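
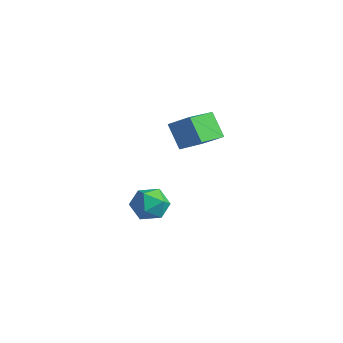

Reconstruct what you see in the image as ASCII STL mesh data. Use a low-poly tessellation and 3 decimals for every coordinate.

solid 
facet normal -0.750 -0.370 -0.549
outer loop
vertex 1.944 0.98 3.73
vertex 1.437 2.485 3.409
vertex 2.766 1.013 2.585
endloop
endfacet
facet normal 0.313 -0.929 0.198
outer loop
vertex 3.703 1.475 3.271
vertex 1.944 0.98 3.73
vertex 2.766 1.013 2.585
endloop
endfacet
facet normal -0.750 -0.370 -0.549
outer loop
vertex 2.766 1.013 2.585
vertex 1.437 2.485 3.409
vertex 2.259 2.518 2.264
endloop
endfacet
facet normal 0.583 0.023 -0.812
outer loop
vertex 2.259 2.518 2.264
vertex 3.703 1.475 3.271
vertex 2.766 1.013 2.585
endloop
endfacet
facet normal -0.583 -0.023 0.812
outer loop
vertex 1.944 0.98 3.73
vertex 2.374 2.947 4.095
vertex 1.437 2.485 3.409
endloop
endfacet
facet normal 0.313 -0.929 0.198
outer loop
vertex 2.881 1.442 4.416
vertex 1.944 0.98 3.73
vertex 3.703 1.475 3.271
endloop
endfacet
facet normal -0.583 -0.023 0.812
outer loop
vertex 2.881 1.442 4.416
vertex 2.374 2.947 4.095
vertex 1.944 0.98 3.73
endloop
endfacet
facet normal -0.313 0.929 -0.198
outer loop
vertex 1.437 2.485 3.409
vertex 2.374 2.947 4.095
vertex 2.259 2.518 2.264
endloop
endfacet
facet normal 0.583 0.023 -0.812
outer loop
vertex 3.196 2.98 2.95
vertex 3.703 1.475 3.271
vertex 2.259 2.518 2.264
endloop
endfacet
facet normal -0.313 0.929 -0.198
outer loop
vertex 2.259 2.518 2.264
vertex 2.374 2.947 4.095
vertex 3.196 2.98 2.95
endloop
endfacet
facet normal 0.750 0.370 0.549
outer loop
vertex 3.196 2.98 2.95
vertex 2.881 1.442 4.416
vertex 3.703 1.475 3.271
endloop
endfacet
facet normal 0.750 0.370 0.549
outer loop
vertex 2.374 2.947 4.095
vertex 2.881 1.442 4.416
vertex 3.196 2.98 2.95
endloop
endfacet
facet normal -0.671 0.512 0.537
outer loop
vertex -0.278 1.763 -1.942
vertex -0.405 0.987 -1.361
vertex 0.277 1.654 -1.145
endloop
endfacet
facet normal -0.181 0.949 0.256
outer loop
vertex -0.278 1.763 -1.942
vertex 0.277 1.654 -1.145
vertex 0.679 1.957 -1.983
endloop
endfacet
facet normal -0.196 0.870 -0.452
outer loop
vertex -0.278 1.763 -1.942
vertex 0.679 1.957 -1.983
vertex 0.245 1.478 -2.717
endloop
endfacet
facet normal -0.694 0.384 -0.609
outer loop
vertex -0.278 1.763 -1.942
vertex 0.245 1.478 -2.717
vertex -0.424 0.879 -2.333
endloop
endfacet
facet normal -0.987 0.162 0.001
outer loop
vertex -0.278 1.763 -1.942
vertex -0.424 0.879 -2.333
vertex -0.405 0.987 -1.361
endloop
endfacet
facet normal 0.461 0.741 0.489
outer loop
vertex 0.679 1.957 -1.983
vertex 0.277 1.654 -1.145
vertex 1.144 1.301 -1.427
endloop
endfacet
facet normal -0.330 0.032 0.943
outer loop
vertex 0.277 1.654 -1.145
vertex -0.405 0.987 -1.361
vertex 0.475 0.702 -1.043
endloop
endfacet
facet normal -0.843 -0.533 0.076
outer loop
vertex -0.405 0.987 -1.361
vertex -0.424 0.879 -2.333
vertex 0.041 0.223 -1.777
endloop
endfacet
facet normal -0.368 -0.174 -0.913
outer loop
vertex -0.424 0.879 -2.333
vertex 0.245 1.478 -2.717
vertex 0.443 0.526 -2.615
endloop
endfacet
facet normal 0.437 0.613 -0.658
outer loop
vertex 0.245 1.478 -2.717
vertex 0.679 1.957 -1.983
vertex 1.125 1.193 -2.399
endloop
endfacet
facet normal 0.694 -0.384 0.609
outer loop
vertex 0.998 0.417 -1.818
vertex 1.144 1.301 -1.427
vertex 0.475 0.702 -1.043
endloop
endfacet
facet normal 0.196 -0.870 0.452
outer loop
vertex 0.998 0.417 -1.818
vertex 0.475 0.702 -1.043
vertex 0.041 0.223 -1.777
endloop
endfacet
facet normal 0.181 -0.949 -0.256
outer loop
vertex 0.998 0.417 -1.818
vertex 0.041 0.223 -1.777
vertex 0.443 0.526 -2.615
endloop
endfacet
facet normal 0.671 -0.512 -0.537
outer loop
vertex 0.998 0.417 -1.818
vertex 0.443 0.526 -2.615
vertex 1.125 1.193 -2.399
endloop
endfacet
facet normal 0.987 -0.162 -0.001
outer loop
vertex 0.998 0.417 -1.818
vertex 1.125 1.193 -2.399
vertex 1.144 1.301 -1.427
endloop
endfacet
facet normal 0.368 0.174 0.913
outer loop
vertex 0.475 0.702 -1.043
vertex 1.144 1.301 -1.427
vertex 0.277 1.654 -1.145
endloop
endfacet
facet normal -0.437 -0.613 0.658
outer loop
vertex 0.041 0.223 -1.777
vertex 0.475 0.702 -1.043
vertex -0.405 0.987 -1.361
endloop
endfacet
facet normal -0.461 -0.741 -0.489
outer loop
vertex 0.443 0.526 -2.615
vertex 0.041 0.223 -1.777
vertex -0.424 0.879 -2.333
endloop
endfacet
facet normal 0.330 -0.032 -0.943
outer loop
vertex 1.125 1.193 -2.399
vertex 0.443 0.526 -2.615
vertex 0.245 1.478 -2.717
endloop
endfacet
facet normal 0.843 0.533 -0.076
outer loop
vertex 1.144 1.301 -1.427
vertex 1.125 1.193 -2.399
vertex 0.679 1.957 -1.983
endloop
endfacet

endsolid


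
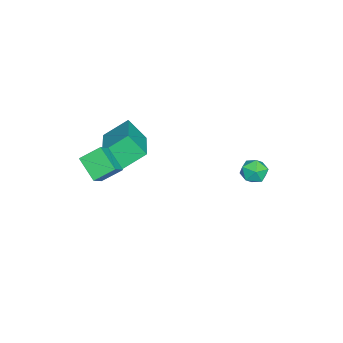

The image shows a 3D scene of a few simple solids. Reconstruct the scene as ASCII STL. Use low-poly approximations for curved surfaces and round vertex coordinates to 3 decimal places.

solid 
facet normal -0.537 -0.646 0.543
outer loop
vertex 3.443 -3.711 2.419
vertex 3.1 -2.97 2.961
vertex 2.776 -3.618 1.869
endloop
endfacet
facet normal 0.350 -0.757 -0.552
outer loop
vertex 3.4 -2.87 1.239
vertex 3.443 -3.711 2.419
vertex 2.776 -3.618 1.869
endloop
endfacet
facet normal -0.537 -0.646 0.543
outer loop
vertex 2.776 -3.618 1.869
vertex 3.1 -2.97 2.961
vertex 2.433 -2.877 2.411
endloop
endfacet
facet normal -0.767 0.107 -0.632
outer loop
vertex 2.433 -2.877 2.411
vertex 3.4 -2.87 1.239
vertex 2.776 -3.618 1.869
endloop
endfacet
facet normal 0.767 -0.107 0.632
outer loop
vertex 3.443 -3.711 2.419
vertex 3.724 -2.222 2.331
vertex 3.1 -2.97 2.961
endloop
endfacet
facet normal 0.350 -0.757 -0.552
outer loop
vertex 4.067 -2.963 1.789
vertex 3.443 -3.711 2.419
vertex 3.4 -2.87 1.239
endloop
endfacet
facet normal 0.767 -0.107 0.632
outer loop
vertex 4.067 -2.963 1.789
vertex 3.724 -2.222 2.331
vertex 3.443 -3.711 2.419
endloop
endfacet
facet normal -0.350 0.757 0.552
outer loop
vertex 3.1 -2.97 2.961
vertex 3.724 -2.222 2.331
vertex 2.433 -2.877 2.411
endloop
endfacet
facet normal -0.767 0.107 -0.632
outer loop
vertex 3.057 -2.129 1.781
vertex 3.4 -2.87 1.239
vertex 2.433 -2.877 2.411
endloop
endfacet
facet normal -0.350 0.757 0.552
outer loop
vertex 2.433 -2.877 2.411
vertex 3.724 -2.222 2.331
vertex 3.057 -2.129 1.781
endloop
endfacet
facet normal 0.537 0.646 -0.543
outer loop
vertex 3.057 -2.129 1.781
vertex 4.067 -2.963 1.789
vertex 3.4 -2.87 1.239
endloop
endfacet
facet normal 0.537 0.646 -0.543
outer loop
vertex 3.724 -2.222 2.331
vertex 4.067 -2.963 1.789
vertex 3.057 -2.129 1.781
endloop
endfacet
facet normal -0.474 0.572 0.670
outer loop
vertex -1.856 2.408 -1.166
vertex -2.391 2.041 -1.231
vertex -1.943 1.887 -0.783
endloop
endfacet
facet normal 0.227 0.552 0.802
outer loop
vertex -1.856 2.408 -1.166
vertex -1.943 1.887 -0.783
vertex -1.355 2.012 -1.035
endloop
endfacet
facet normal 0.568 0.792 0.223
outer loop
vertex -1.856 2.408 -1.166
vertex -1.355 2.012 -1.035
vertex -1.439 2.242 -1.639
endloop
endfacet
facet normal 0.078 0.960 -0.269
outer loop
vertex -1.856 2.408 -1.166
vertex -1.439 2.242 -1.639
vertex -2.08 2.26 -1.76
endloop
endfacet
facet normal -0.566 0.824 0.008
outer loop
vertex -1.856 2.408 -1.166
vertex -2.08 2.26 -1.76
vertex -2.391 2.041 -1.231
endloop
endfacet
facet normal 0.414 -0.130 0.901
outer loop
vertex -1.355 2.012 -1.035
vertex -1.943 1.887 -0.783
vertex -1.58 1.4 -1.02
endloop
endfacet
facet normal -0.720 -0.097 0.687
outer loop
vertex -1.943 1.887 -0.783
vertex -2.391 2.041 -1.231
vertex -2.221 1.418 -1.141
endloop
endfacet
facet normal -0.870 0.310 -0.383
outer loop
vertex -2.391 2.041 -1.231
vertex -2.08 2.26 -1.76
vertex -2.305 1.648 -1.745
endloop
endfacet
facet normal 0.172 0.532 -0.830
outer loop
vertex -2.08 2.26 -1.76
vertex -1.439 2.242 -1.639
vertex -1.717 1.773 -1.997
endloop
endfacet
facet normal 0.965 0.258 -0.036
outer loop
vertex -1.439 2.242 -1.639
vertex -1.355 2.012 -1.035
vertex -1.269 1.619 -1.549
endloop
endfacet
facet normal -0.078 -0.960 0.269
outer loop
vertex -1.804 1.252 -1.614
vertex -1.58 1.4 -1.02
vertex -2.221 1.418 -1.141
endloop
endfacet
facet normal -0.568 -0.792 -0.223
outer loop
vertex -1.804 1.252 -1.614
vertex -2.221 1.418 -1.141
vertex -2.305 1.648 -1.745
endloop
endfacet
facet normal -0.227 -0.552 -0.802
outer loop
vertex -1.804 1.252 -1.614
vertex -2.305 1.648 -1.745
vertex -1.717 1.773 -1.997
endloop
endfacet
facet normal 0.474 -0.572 -0.670
outer loop
vertex -1.804 1.252 -1.614
vertex -1.717 1.773 -1.997
vertex -1.269 1.619 -1.549
endloop
endfacet
facet normal 0.566 -0.824 -0.008
outer loop
vertex -1.804 1.252 -1.614
vertex -1.269 1.619 -1.549
vertex -1.58 1.4 -1.02
endloop
endfacet
facet normal -0.172 -0.532 0.830
outer loop
vertex -2.221 1.418 -1.141
vertex -1.58 1.4 -1.02
vertex -1.943 1.887 -0.783
endloop
endfacet
facet normal -0.965 -0.258 0.036
outer loop
vertex -2.305 1.648 -1.745
vertex -2.221 1.418 -1.141
vertex -2.391 2.041 -1.231
endloop
endfacet
facet normal -0.414 0.130 -0.901
outer loop
vertex -1.717 1.773 -1.997
vertex -2.305 1.648 -1.745
vertex -2.08 2.26 -1.76
endloop
endfacet
facet normal 0.720 0.097 -0.687
outer loop
vertex -1.269 1.619 -1.549
vertex -1.717 1.773 -1.997
vertex -1.439 2.242 -1.639
endloop
endfacet
facet normal 0.870 -0.310 0.383
outer loop
vertex -1.58 1.4 -1.02
vertex -1.269 1.619 -1.549
vertex -1.355 2.012 -1.035
endloop
endfacet
facet normal -0.910 -0.267 -0.316
outer loop
vertex 0.309 -3.751 1.328
vertex -0.197 -2.873 2.042
vertex 0.39 -3.0 0.461
endloop
endfacet
facet normal 0.409 -0.708 -0.575
outer loop
vertex 2.337 -2.427 1.138
vertex 0.309 -3.751 1.328
vertex 0.39 -3.0 0.461
endloop
endfacet
facet normal -0.910 -0.268 -0.316
outer loop
vertex 0.39 -3.0 0.461
vertex -0.197 -2.873 2.042
vertex -0.117 -2.122 1.175
endloop
endfacet
facet normal 0.070 0.653 -0.754
outer loop
vertex -0.117 -2.122 1.175
vertex 2.337 -2.427 1.138
vertex 0.39 -3.0 0.461
endloop
endfacet
facet normal -0.070 -0.653 0.754
outer loop
vertex 0.309 -3.751 1.328
vertex 1.75 -2.3 2.719
vertex -0.197 -2.873 2.042
endloop
endfacet
facet normal 0.408 -0.708 -0.576
outer loop
vertex 2.257 -3.178 2.005
vertex 0.309 -3.751 1.328
vertex 2.337 -2.427 1.138
endloop
endfacet
facet normal -0.070 -0.653 0.754
outer loop
vertex 2.257 -3.178 2.005
vertex 1.75 -2.3 2.719
vertex 0.309 -3.751 1.328
endloop
endfacet
facet normal -0.409 0.708 0.576
outer loop
vertex -0.197 -2.873 2.042
vertex 1.75 -2.3 2.719
vertex -0.117 -2.122 1.175
endloop
endfacet
facet normal 0.070 0.653 -0.754
outer loop
vertex 1.831 -1.549 1.852
vertex 2.337 -2.427 1.138
vertex -0.117 -2.122 1.175
endloop
endfacet
facet normal -0.408 0.708 0.576
outer loop
vertex -0.117 -2.122 1.175
vertex 1.75 -2.3 2.719
vertex 1.831 -1.549 1.852
endloop
endfacet
facet normal 0.910 0.268 0.316
outer loop
vertex 1.831 -1.549 1.852
vertex 2.257 -3.178 2.005
vertex 2.337 -2.427 1.138
endloop
endfacet
facet normal 0.910 0.268 0.317
outer loop
vertex 1.75 -2.3 2.719
vertex 2.257 -3.178 2.005
vertex 1.831 -1.549 1.852
endloop
endfacet

endsolid


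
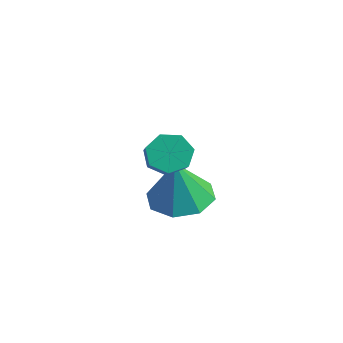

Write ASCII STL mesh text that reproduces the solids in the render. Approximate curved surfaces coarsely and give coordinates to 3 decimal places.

solid 
facet normal -0.106 0.204 -0.973
outer loop
vertex 0.546 -0.409 -1.177
vertex -0.283 -1.1 -1.232
vertex -0.18 -0.046 -1.022
endloop
endfacet
facet normal 0.458 0.662 0.593
outer loop
vertex 0.546 -0.409 -1.177
vertex -0.18 -0.046 -1.022
vertex -0.097 -1.46 0.492
endloop
endfacet
facet normal -0.104 0.204 -0.973
outer loop
vertex -0.18 -0.046 -1.022
vertex -0.283 -1.1 -1.232
vertex -0.966 -0.299 -0.991
endloop
endfacet
facet normal -0.202 0.710 0.674
outer loop
vertex -0.18 -0.046 -1.022
vertex -0.966 -0.299 -0.991
vertex -0.097 -1.46 0.492
endloop
endfacet
facet normal -0.105 0.203 -0.973
outer loop
vertex -0.966 -0.299 -0.991
vertex -0.283 -1.1 -1.232
vertex -1.352 -1.022 -1.1
endloop
endfacet
facet normal -0.713 0.284 0.641
outer loop
vertex -0.966 -0.299 -0.991
vertex -1.352 -1.022 -1.1
vertex -0.097 -1.46 0.492
endloop
endfacet
facet normal -0.105 0.204 -0.973
outer loop
vertex -1.352 -1.022 -1.1
vertex -0.283 -1.1 -1.232
vertex -1.111 -1.791 -1.287
endloop
endfacet
facet normal -0.777 -0.368 0.511
outer loop
vertex -1.352 -1.022 -1.1
vertex -1.111 -1.791 -1.287
vertex -0.097 -1.46 0.492
endloop
endfacet
facet normal -0.105 0.203 -0.974
outer loop
vertex -1.111 -1.791 -1.287
vertex -0.283 -1.1 -1.232
vertex -0.385 -2.155 -1.441
endloop
endfacet
facet normal -0.355 -0.862 0.363
outer loop
vertex -1.111 -1.791 -1.287
vertex -0.385 -2.155 -1.441
vertex -0.097 -1.46 0.492
endloop
endfacet
facet normal -0.104 0.203 -0.974
outer loop
vertex -0.385 -2.155 -1.441
vertex -0.283 -1.1 -1.232
vertex 0.401 -1.901 -1.472
endloop
endfacet
facet normal 0.305 -0.910 0.282
outer loop
vertex -0.385 -2.155 -1.441
vertex 0.401 -1.901 -1.472
vertex -0.097 -1.46 0.492
endloop
endfacet
facet normal -0.104 0.203 -0.974
outer loop
vertex 0.401 -1.901 -1.472
vertex -0.283 -1.1 -1.232
vertex 0.787 -1.178 -1.363
endloop
endfacet
facet normal 0.816 -0.483 0.316
outer loop
vertex 0.401 -1.901 -1.472
vertex 0.787 -1.178 -1.363
vertex -0.097 -1.46 0.492
endloop
endfacet
facet normal -0.104 0.203 -0.974
outer loop
vertex 0.787 -1.178 -1.363
vertex -0.283 -1.1 -1.232
vertex 0.546 -0.409 -1.177
endloop
endfacet
facet normal 0.880 0.168 0.445
outer loop
vertex 0.787 -1.178 -1.363
vertex 0.546 -0.409 -1.177
vertex -0.097 -1.46 0.492
endloop
endfacet
facet normal -0.688 0.435 -0.580
outer loop
vertex 1.492 -2.929 1.379
vertex 1.18 -2.665 1.947
vertex 1.688 -2.382 1.557
endloop
endfacet
facet normal 0.650 0.014 -0.759
outer loop
vertex 1.492 -2.929 1.379
vertex 1.688 -2.382 1.557
vertex 2.612 -3.64 2.325
endloop
endfacet
facet normal 0.650 0.013 -0.760
outer loop
vertex 2.612 -3.64 2.325
vertex 1.688 -2.382 1.557
vertex 2.809 -3.093 2.503
endloop
endfacet
facet normal 0.687 -0.436 0.581
outer loop
vertex 2.612 -3.64 2.325
vertex 2.809 -3.093 2.503
vertex 2.3 -3.375 2.893
endloop
endfacet
facet normal -0.688 0.435 -0.581
outer loop
vertex 1.688 -2.382 1.557
vertex 1.18 -2.665 1.947
vertex 1.501 -2.048 2.029
endloop
endfacet
facet normal 0.658 0.713 -0.244
outer loop
vertex 1.688 -2.382 1.557
vertex 1.501 -2.048 2.029
vertex 2.809 -3.093 2.503
endloop
endfacet
facet normal 0.658 0.713 -0.244
outer loop
vertex 2.809 -3.093 2.503
vertex 1.501 -2.048 2.029
vertex 2.622 -2.759 2.975
endloop
endfacet
facet normal 0.687 -0.436 0.581
outer loop
vertex 2.809 -3.093 2.503
vertex 2.622 -2.759 2.975
vertex 2.3 -3.375 2.893
endloop
endfacet
facet normal -0.688 0.435 -0.580
outer loop
vertex 1.501 -2.048 2.029
vertex 1.18 -2.665 1.947
vertex 1.073 -2.178 2.439
endloop
endfacet
facet normal 0.170 0.874 0.455
outer loop
vertex 1.501 -2.048 2.029
vertex 1.073 -2.178 2.439
vertex 2.622 -2.759 2.975
endloop
endfacet
facet normal 0.170 0.874 0.455
outer loop
vertex 2.622 -2.759 2.975
vertex 1.073 -2.178 2.439
vertex 2.193 -2.889 3.385
endloop
endfacet
facet normal 0.687 -0.437 0.581
outer loop
vertex 2.622 -2.759 2.975
vertex 2.193 -2.889 3.385
vertex 2.3 -3.375 2.893
endloop
endfacet
facet normal -0.687 0.436 -0.581
outer loop
vertex 1.073 -2.178 2.439
vertex 1.18 -2.665 1.947
vertex 0.724 -2.674 2.479
endloop
endfacet
facet normal -0.445 0.379 0.812
outer loop
vertex 1.073 -2.178 2.439
vertex 0.724 -2.674 2.479
vertex 2.193 -2.889 3.385
endloop
endfacet
facet normal -0.445 0.378 0.812
outer loop
vertex 2.193 -2.889 3.385
vertex 0.724 -2.674 2.479
vertex 1.845 -3.385 3.425
endloop
endfacet
facet normal 0.688 -0.436 0.580
outer loop
vertex 2.193 -2.889 3.385
vertex 1.845 -3.385 3.425
vertex 2.3 -3.375 2.893
endloop
endfacet
facet normal -0.687 0.436 -0.581
outer loop
vertex 0.724 -2.674 2.479
vertex 1.18 -2.665 1.947
vertex 0.719 -3.163 2.118
endloop
endfacet
facet normal -0.726 -0.404 0.557
outer loop
vertex 0.724 -2.674 2.479
vertex 0.719 -3.163 2.118
vertex 1.845 -3.385 3.425
endloop
endfacet
facet normal -0.726 -0.404 0.557
outer loop
vertex 1.845 -3.385 3.425
vertex 0.719 -3.163 2.118
vertex 1.84 -3.874 3.064
endloop
endfacet
facet normal 0.688 -0.435 0.580
outer loop
vertex 1.845 -3.385 3.425
vertex 1.84 -3.874 3.064
vertex 2.3 -3.375 2.893
endloop
endfacet
facet normal -0.688 0.438 -0.579
outer loop
vertex 0.719 -3.163 2.118
vertex 1.18 -2.665 1.947
vertex 1.06 -3.276 1.628
endloop
endfacet
facet normal -0.460 -0.880 -0.117
outer loop
vertex 0.719 -3.163 2.118
vertex 1.06 -3.276 1.628
vertex 1.84 -3.874 3.064
endloop
endfacet
facet normal -0.460 -0.880 -0.117
outer loop
vertex 1.84 -3.874 3.064
vertex 1.06 -3.276 1.628
vertex 2.181 -3.987 2.575
endloop
endfacet
facet normal 0.688 -0.435 0.580
outer loop
vertex 1.84 -3.874 3.064
vertex 2.181 -3.987 2.575
vertex 2.3 -3.375 2.893
endloop
endfacet
facet normal -0.686 0.438 -0.581
outer loop
vertex 1.06 -3.276 1.628
vertex 1.18 -2.665 1.947
vertex 1.492 -2.929 1.379
endloop
endfacet
facet normal 0.153 -0.695 -0.703
outer loop
vertex 1.06 -3.276 1.628
vertex 1.492 -2.929 1.379
vertex 2.181 -3.987 2.575
endloop
endfacet
facet normal 0.152 -0.695 -0.703
outer loop
vertex 2.181 -3.987 2.575
vertex 1.492 -2.929 1.379
vertex 2.612 -3.64 2.325
endloop
endfacet
facet normal 0.688 -0.436 0.581
outer loop
vertex 2.181 -3.987 2.575
vertex 2.612 -3.64 2.325
vertex 2.3 -3.375 2.893
endloop
endfacet

endsolid


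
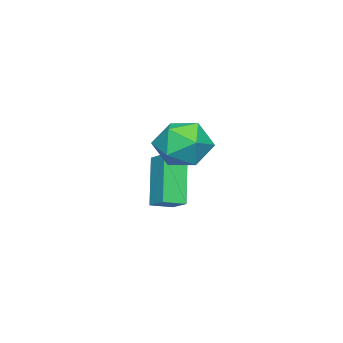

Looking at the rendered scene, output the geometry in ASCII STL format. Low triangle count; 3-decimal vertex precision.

solid 
facet normal -0.475 -0.242 0.846
outer loop
vertex -0.639 -3.93 -0.261
vertex -1.328 -3.4 -0.496
vertex -1.074 -4.701 -0.726
endloop
endfacet
facet normal 0.765 -0.589 0.261
outer loop
vertex -0.052 -4.18 -2.544
vertex -0.639 -3.93 -0.261
vertex -1.074 -4.701 -0.726
endloop
endfacet
facet normal -0.476 -0.242 0.846
outer loop
vertex -1.074 -4.701 -0.726
vertex -1.328 -3.4 -0.496
vertex -1.762 -4.171 -0.961
endloop
endfacet
facet normal -0.435 -0.771 -0.465
outer loop
vertex -1.762 -4.171 -0.961
vertex -0.052 -4.18 -2.544
vertex -1.074 -4.701 -0.726
endloop
endfacet
facet normal 0.435 0.771 0.465
outer loop
vertex -0.639 -3.93 -0.261
vertex -0.306 -2.879 -2.314
vertex -1.328 -3.4 -0.496
endloop
endfacet
facet normal 0.765 -0.588 0.261
outer loop
vertex 0.382 -3.409 -2.079
vertex -0.639 -3.93 -0.261
vertex -0.052 -4.18 -2.544
endloop
endfacet
facet normal 0.435 0.771 0.465
outer loop
vertex 0.382 -3.409 -2.079
vertex -0.306 -2.879 -2.314
vertex -0.639 -3.93 -0.261
endloop
endfacet
facet normal -0.765 0.588 -0.261
outer loop
vertex -1.328 -3.4 -0.496
vertex -0.306 -2.879 -2.314
vertex -1.762 -4.171 -0.961
endloop
endfacet
facet normal -0.435 -0.771 -0.465
outer loop
vertex -0.741 -3.65 -2.779
vertex -0.052 -4.18 -2.544
vertex -1.762 -4.171 -0.961
endloop
endfacet
facet normal -0.765 0.589 -0.261
outer loop
vertex -1.762 -4.171 -0.961
vertex -0.306 -2.879 -2.314
vertex -0.741 -3.65 -2.779
endloop
endfacet
facet normal 0.475 0.243 -0.846
outer loop
vertex -0.741 -3.65 -2.779
vertex 0.382 -3.409 -2.079
vertex -0.052 -4.18 -2.544
endloop
endfacet
facet normal 0.475 0.242 -0.846
outer loop
vertex -0.306 -2.879 -2.314
vertex 0.382 -3.409 -2.079
vertex -0.741 -3.65 -2.779
endloop
endfacet
facet normal 0.196 0.971 -0.140
outer loop
vertex 3.143 -0.664 1.074
vertex 2.344 -0.409 1.725
vertex 3.323 -0.55 2.114
endloop
endfacet
facet normal 0.790 0.580 -0.200
outer loop
vertex 3.143 -0.664 1.074
vertex 3.323 -0.55 2.114
vertex 3.775 -1.349 1.582
endloop
endfacet
facet normal 0.688 0.102 -0.719
outer loop
vertex 3.143 -0.664 1.074
vertex 3.775 -1.349 1.582
vertex 3.077 -1.703 0.864
endloop
endfacet
facet normal 0.031 0.196 -0.980
outer loop
vertex 3.143 -0.664 1.074
vertex 3.077 -1.703 0.864
vertex 2.193 -1.122 0.952
endloop
endfacet
facet normal -0.273 0.733 -0.623
outer loop
vertex 3.143 -0.664 1.074
vertex 2.193 -1.122 0.952
vertex 2.344 -0.409 1.725
endloop
endfacet
facet normal 0.883 0.225 0.412
outer loop
vertex 3.775 -1.349 1.582
vertex 3.323 -0.55 2.114
vertex 3.367 -1.518 2.548
endloop
endfacet
facet normal -0.079 0.857 0.509
outer loop
vertex 3.323 -0.55 2.114
vertex 2.344 -0.409 1.725
vertex 2.483 -0.937 2.636
endloop
endfacet
facet normal -0.839 0.472 -0.272
outer loop
vertex 2.344 -0.409 1.725
vertex 2.193 -1.122 0.952
vertex 1.785 -1.291 1.918
endloop
endfacet
facet normal -0.346 -0.397 -0.850
outer loop
vertex 2.193 -1.122 0.952
vertex 3.077 -1.703 0.864
vertex 2.237 -2.09 1.386
endloop
endfacet
facet normal 0.718 -0.549 -0.428
outer loop
vertex 3.077 -1.703 0.864
vertex 3.775 -1.349 1.582
vertex 3.216 -2.231 1.775
endloop
endfacet
facet normal -0.031 -0.196 0.980
outer loop
vertex 2.417 -1.976 2.426
vertex 3.367 -1.518 2.548
vertex 2.483 -0.937 2.636
endloop
endfacet
facet normal -0.688 -0.102 0.719
outer loop
vertex 2.417 -1.976 2.426
vertex 2.483 -0.937 2.636
vertex 1.785 -1.291 1.918
endloop
endfacet
facet normal -0.790 -0.580 0.200
outer loop
vertex 2.417 -1.976 2.426
vertex 1.785 -1.291 1.918
vertex 2.237 -2.09 1.386
endloop
endfacet
facet normal -0.196 -0.971 0.140
outer loop
vertex 2.417 -1.976 2.426
vertex 2.237 -2.09 1.386
vertex 3.216 -2.231 1.775
endloop
endfacet
facet normal 0.273 -0.733 0.623
outer loop
vertex 2.417 -1.976 2.426
vertex 3.216 -2.231 1.775
vertex 3.367 -1.518 2.548
endloop
endfacet
facet normal 0.346 0.397 0.850
outer loop
vertex 2.483 -0.937 2.636
vertex 3.367 -1.518 2.548
vertex 3.323 -0.55 2.114
endloop
endfacet
facet normal -0.718 0.549 0.428
outer loop
vertex 1.785 -1.291 1.918
vertex 2.483 -0.937 2.636
vertex 2.344 -0.409 1.725
endloop
endfacet
facet normal -0.883 -0.225 -0.412
outer loop
vertex 2.237 -2.09 1.386
vertex 1.785 -1.291 1.918
vertex 2.193 -1.122 0.952
endloop
endfacet
facet normal 0.079 -0.857 -0.509
outer loop
vertex 3.216 -2.231 1.775
vertex 2.237 -2.09 1.386
vertex 3.077 -1.703 0.864
endloop
endfacet
facet normal 0.839 -0.472 0.272
outer loop
vertex 3.367 -1.518 2.548
vertex 3.216 -2.231 1.775
vertex 3.775 -1.349 1.582
endloop
endfacet

endsolid


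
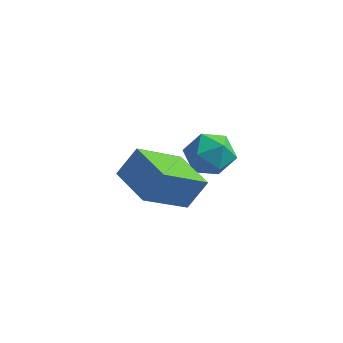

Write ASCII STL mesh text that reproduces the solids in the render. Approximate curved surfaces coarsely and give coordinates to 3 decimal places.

solid 
facet normal -0.825 0.336 0.455
outer loop
vertex 2.663 3.912 -3.523
vertex 2.311 3.0 -3.487
vertex 2.857 3.343 -2.751
endloop
endfacet
facet normal -0.261 0.744 0.614
outer loop
vertex 2.663 3.912 -3.523
vertex 2.857 3.343 -2.751
vertex 3.56 3.905 -3.133
endloop
endfacet
facet normal 0.006 1.000 0.004
outer loop
vertex 2.663 3.912 -3.523
vertex 3.56 3.905 -3.133
vertex 3.449 3.91 -4.104
endloop
endfacet
facet normal -0.392 0.750 -0.533
outer loop
vertex 2.663 3.912 -3.523
vertex 3.449 3.91 -4.104
vertex 2.678 3.351 -4.323
endloop
endfacet
facet normal -0.905 0.339 -0.255
outer loop
vertex 2.663 3.912 -3.523
vertex 2.678 3.351 -4.323
vertex 2.311 3.0 -3.487
endloop
endfacet
facet normal 0.235 0.328 0.915
outer loop
vertex 3.56 3.905 -3.133
vertex 2.857 3.343 -2.751
vertex 3.762 2.989 -2.857
endloop
endfacet
facet normal -0.676 -0.333 0.657
outer loop
vertex 2.857 3.343 -2.751
vertex 2.311 3.0 -3.487
vertex 2.991 2.43 -3.076
endloop
endfacet
facet normal -0.808 -0.326 -0.491
outer loop
vertex 2.311 3.0 -3.487
vertex 2.678 3.351 -4.323
vertex 2.88 2.435 -4.047
endloop
endfacet
facet normal 0.022 0.338 -0.941
outer loop
vertex 2.678 3.351 -4.323
vertex 3.449 3.91 -4.104
vertex 3.583 2.997 -4.429
endloop
endfacet
facet normal 0.666 0.742 -0.072
outer loop
vertex 3.449 3.91 -4.104
vertex 3.56 3.905 -3.133
vertex 4.129 3.34 -3.693
endloop
endfacet
facet normal 0.392 -0.750 0.533
outer loop
vertex 3.777 2.428 -3.657
vertex 3.762 2.989 -2.857
vertex 2.991 2.43 -3.076
endloop
endfacet
facet normal -0.006 -1.000 -0.004
outer loop
vertex 3.777 2.428 -3.657
vertex 2.991 2.43 -3.076
vertex 2.88 2.435 -4.047
endloop
endfacet
facet normal 0.261 -0.744 -0.614
outer loop
vertex 3.777 2.428 -3.657
vertex 2.88 2.435 -4.047
vertex 3.583 2.997 -4.429
endloop
endfacet
facet normal 0.825 -0.336 -0.455
outer loop
vertex 3.777 2.428 -3.657
vertex 3.583 2.997 -4.429
vertex 4.129 3.34 -3.693
endloop
endfacet
facet normal 0.905 -0.339 0.255
outer loop
vertex 3.777 2.428 -3.657
vertex 4.129 3.34 -3.693
vertex 3.762 2.989 -2.857
endloop
endfacet
facet normal -0.022 -0.338 0.941
outer loop
vertex 2.991 2.43 -3.076
vertex 3.762 2.989 -2.857
vertex 2.857 3.343 -2.751
endloop
endfacet
facet normal -0.666 -0.742 0.072
outer loop
vertex 2.88 2.435 -4.047
vertex 2.991 2.43 -3.076
vertex 2.311 3.0 -3.487
endloop
endfacet
facet normal -0.235 -0.328 -0.915
outer loop
vertex 3.583 2.997 -4.429
vertex 2.88 2.435 -4.047
vertex 2.678 3.351 -4.323
endloop
endfacet
facet normal 0.676 0.333 -0.657
outer loop
vertex 4.129 3.34 -3.693
vertex 3.583 2.997 -4.429
vertex 3.449 3.91 -4.104
endloop
endfacet
facet normal 0.808 0.326 0.491
outer loop
vertex 3.762 2.989 -2.857
vertex 4.129 3.34 -3.693
vertex 3.56 3.905 -3.133
endloop
endfacet
facet normal -0.763 0.643 0.070
outer loop
vertex 1.214 -0.514 -2.127
vertex 1.737 -0.001 -1.139
vertex 2.252 0.855 -3.387
endloop
endfacet
facet normal -0.425 -0.417 -0.803
outer loop
vertex 3.503 -0.199 -3.501
vertex 1.214 -0.514 -2.127
vertex 2.252 0.855 -3.387
endloop
endfacet
facet normal -0.763 0.642 0.070
outer loop
vertex 2.252 0.855 -3.387
vertex 1.737 -0.001 -1.139
vertex 2.774 1.368 -2.399
endloop
endfacet
facet normal 0.487 0.643 -0.591
outer loop
vertex 2.774 1.368 -2.399
vertex 3.503 -0.199 -3.501
vertex 2.252 0.855 -3.387
endloop
endfacet
facet normal -0.487 -0.642 0.592
outer loop
vertex 1.214 -0.514 -2.127
vertex 2.988 -1.055 -1.253
vertex 1.737 -0.001 -1.139
endloop
endfacet
facet normal -0.425 -0.418 -0.803
outer loop
vertex 2.466 -1.568 -2.241
vertex 1.214 -0.514 -2.127
vertex 3.503 -0.199 -3.501
endloop
endfacet
facet normal -0.487 -0.643 0.591
outer loop
vertex 2.466 -1.568 -2.241
vertex 2.988 -1.055 -1.253
vertex 1.214 -0.514 -2.127
endloop
endfacet
facet normal 0.425 0.417 0.803
outer loop
vertex 1.737 -0.001 -1.139
vertex 2.988 -1.055 -1.253
vertex 2.774 1.368 -2.399
endloop
endfacet
facet normal 0.487 0.643 -0.591
outer loop
vertex 4.026 0.314 -2.513
vertex 3.503 -0.199 -3.501
vertex 2.774 1.368 -2.399
endloop
endfacet
facet normal 0.425 0.417 0.803
outer loop
vertex 2.774 1.368 -2.399
vertex 2.988 -1.055 -1.253
vertex 4.026 0.314 -2.513
endloop
endfacet
facet normal 0.763 -0.643 -0.070
outer loop
vertex 4.026 0.314 -2.513
vertex 2.466 -1.568 -2.241
vertex 3.503 -0.199 -3.501
endloop
endfacet
facet normal 0.763 -0.643 -0.070
outer loop
vertex 2.988 -1.055 -1.253
vertex 2.466 -1.568 -2.241
vertex 4.026 0.314 -2.513
endloop
endfacet

endsolid


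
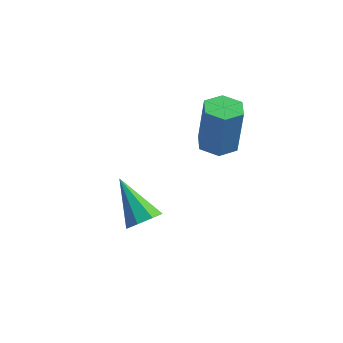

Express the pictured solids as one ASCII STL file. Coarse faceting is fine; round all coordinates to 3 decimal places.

solid 
facet normal 0.691 -0.304 -0.656
outer loop
vertex -0.104 -1.204 -2.825
vertex -0.404 -1.071 -3.203
vertex -0.049 -0.842 -2.935
endloop
endfacet
facet normal 0.440 0.199 0.875
outer loop
vertex -0.104 -1.204 -2.825
vertex -0.049 -0.842 -2.935
vertex -1.316 -0.669 -2.337
endloop
endfacet
facet normal 0.691 -0.304 -0.656
outer loop
vertex -0.049 -0.842 -2.935
vertex -0.404 -1.071 -3.203
vertex -0.202 -0.614 -3.202
endloop
endfacet
facet normal 0.341 0.802 0.490
outer loop
vertex -0.049 -0.842 -2.935
vertex -0.202 -0.614 -3.202
vertex -1.316 -0.669 -2.337
endloop
endfacet
facet normal 0.691 -0.304 -0.656
outer loop
vertex -0.202 -0.614 -3.202
vertex -0.404 -1.071 -3.203
vertex -0.473 -0.654 -3.469
endloop
endfacet
facet normal -0.092 0.994 -0.055
outer loop
vertex -0.202 -0.614 -3.202
vertex -0.473 -0.654 -3.469
vertex -1.316 -0.669 -2.337
endloop
endfacet
facet normal 0.691 -0.304 -0.656
outer loop
vertex -0.473 -0.654 -3.469
vertex -0.404 -1.071 -3.203
vertex -0.704 -0.939 -3.58
endloop
endfacet
facet normal -0.605 0.662 -0.442
outer loop
vertex -0.473 -0.654 -3.469
vertex -0.704 -0.939 -3.58
vertex -1.316 -0.669 -2.337
endloop
endfacet
facet normal 0.691 -0.304 -0.656
outer loop
vertex -0.704 -0.939 -3.58
vertex -0.404 -1.071 -3.203
vertex -0.759 -1.301 -3.47
endloop
endfacet
facet normal -0.897 0.002 -0.442
outer loop
vertex -0.704 -0.939 -3.58
vertex -0.759 -1.301 -3.47
vertex -1.316 -0.669 -2.337
endloop
endfacet
facet normal 0.691 -0.305 -0.656
outer loop
vertex -0.759 -1.301 -3.47
vertex -0.404 -1.071 -3.203
vertex -0.606 -1.529 -3.203
endloop
endfacet
facet normal -0.797 -0.601 -0.057
outer loop
vertex -0.759 -1.301 -3.47
vertex -0.606 -1.529 -3.203
vertex -1.316 -0.669 -2.337
endloop
endfacet
facet normal 0.691 -0.305 -0.656
outer loop
vertex -0.606 -1.529 -3.203
vertex -0.404 -1.071 -3.203
vertex -0.335 -1.489 -2.936
endloop
endfacet
facet normal -0.364 -0.793 0.489
outer loop
vertex -0.606 -1.529 -3.203
vertex -0.335 -1.489 -2.936
vertex -1.316 -0.669 -2.337
endloop
endfacet
facet normal 0.691 -0.305 -0.656
outer loop
vertex -0.335 -1.489 -2.936
vertex -0.404 -1.071 -3.203
vertex -0.104 -1.204 -2.825
endloop
endfacet
facet normal 0.149 -0.461 0.875
outer loop
vertex -0.335 -1.489 -2.936
vertex -0.104 -1.204 -2.825
vertex -1.316 -0.669 -2.337
endloop
endfacet
facet normal -0.093 -0.029 -0.995
outer loop
vertex 0.909 0.099 -1.09
vertex 0.638 0.531 -1.077
vertex 1.145 0.549 -1.125
endloop
endfacet
facet normal 0.881 -0.468 -0.069
outer loop
vertex 0.909 0.099 -1.09
vertex 1.145 0.549 -1.125
vertex 1.033 0.137 0.244
endloop
endfacet
facet normal 0.881 -0.468 -0.069
outer loop
vertex 1.033 0.137 0.244
vertex 1.145 0.549 -1.125
vertex 1.27 0.588 0.209
endloop
endfacet
facet normal 0.093 0.028 0.995
outer loop
vertex 1.033 0.137 0.244
vertex 1.27 0.588 0.209
vertex 0.762 0.569 0.257
endloop
endfacet
facet normal -0.093 -0.028 -0.995
outer loop
vertex 1.145 0.549 -1.125
vertex 0.638 0.531 -1.077
vertex 0.875 0.981 -1.112
endloop
endfacet
facet normal 0.843 0.530 -0.094
outer loop
vertex 1.145 0.549 -1.125
vertex 0.875 0.981 -1.112
vertex 1.27 0.588 0.209
endloop
endfacet
facet normal 0.842 0.531 -0.094
outer loop
vertex 1.27 0.588 0.209
vertex 0.875 0.981 -1.112
vertex 0.999 1.02 0.222
endloop
endfacet
facet normal 0.093 0.028 0.995
outer loop
vertex 1.27 0.588 0.209
vertex 0.999 1.02 0.222
vertex 0.762 0.569 0.257
endloop
endfacet
facet normal -0.093 -0.028 -0.995
outer loop
vertex 0.875 0.981 -1.112
vertex 0.638 0.531 -1.077
vertex 0.367 0.963 -1.064
endloop
endfacet
facet normal -0.038 0.999 -0.026
outer loop
vertex 0.875 0.981 -1.112
vertex 0.367 0.963 -1.064
vertex 0.999 1.02 0.222
endloop
endfacet
facet normal -0.040 0.999 -0.025
outer loop
vertex 0.999 1.02 0.222
vertex 0.367 0.963 -1.064
vertex 0.491 1.001 0.27
endloop
endfacet
facet normal 0.093 0.028 0.995
outer loop
vertex 0.999 1.02 0.222
vertex 0.491 1.001 0.27
vertex 0.762 0.569 0.257
endloop
endfacet
facet normal -0.093 -0.028 -0.995
outer loop
vertex 0.367 0.963 -1.064
vertex 0.638 0.531 -1.077
vertex 0.13 0.512 -1.029
endloop
endfacet
facet normal -0.881 0.468 0.069
outer loop
vertex 0.367 0.963 -1.064
vertex 0.13 0.512 -1.029
vertex 0.491 1.001 0.27
endloop
endfacet
facet normal -0.881 0.468 0.069
outer loop
vertex 0.491 1.001 0.27
vertex 0.13 0.512 -1.029
vertex 0.255 0.551 0.305
endloop
endfacet
facet normal 0.093 0.029 0.995
outer loop
vertex 0.491 1.001 0.27
vertex 0.255 0.551 0.305
vertex 0.762 0.569 0.257
endloop
endfacet
facet normal -0.093 -0.028 -0.995
outer loop
vertex 0.13 0.512 -1.029
vertex 0.638 0.531 -1.077
vertex 0.401 0.08 -1.042
endloop
endfacet
facet normal -0.842 -0.531 0.094
outer loop
vertex 0.13 0.512 -1.029
vertex 0.401 0.08 -1.042
vertex 0.255 0.551 0.305
endloop
endfacet
facet normal -0.843 -0.530 0.094
outer loop
vertex 0.255 0.551 0.305
vertex 0.401 0.08 -1.042
vertex 0.525 0.119 0.292
endloop
endfacet
facet normal 0.093 0.028 0.995
outer loop
vertex 0.255 0.551 0.305
vertex 0.525 0.119 0.292
vertex 0.762 0.569 0.257
endloop
endfacet
facet normal -0.093 -0.028 -0.995
outer loop
vertex 0.401 0.08 -1.042
vertex 0.638 0.531 -1.077
vertex 0.909 0.099 -1.09
endloop
endfacet
facet normal 0.040 -0.999 0.026
outer loop
vertex 0.401 0.08 -1.042
vertex 0.909 0.099 -1.09
vertex 0.525 0.119 0.292
endloop
endfacet
facet normal 0.038 -0.999 0.025
outer loop
vertex 0.525 0.119 0.292
vertex 0.909 0.099 -1.09
vertex 1.033 0.137 0.244
endloop
endfacet
facet normal 0.093 0.028 0.995
outer loop
vertex 0.525 0.119 0.292
vertex 1.033 0.137 0.244
vertex 0.762 0.569 0.257
endloop
endfacet

endsolid


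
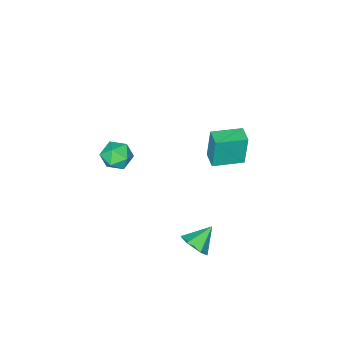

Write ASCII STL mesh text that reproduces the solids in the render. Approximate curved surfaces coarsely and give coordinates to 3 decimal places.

solid 
facet normal -0.081 0.492 0.867
outer loop
vertex 0.867 -3.007 -1.747
vertex 0.18 -3.761 -1.384
vertex 1.245 -3.874 -1.22
endloop
endfacet
facet normal 0.562 0.595 0.575
outer loop
vertex 0.867 -3.007 -1.747
vertex 1.245 -3.874 -1.22
vertex 1.759 -3.509 -2.1
endloop
endfacet
facet normal 0.467 0.881 -0.072
outer loop
vertex 0.867 -3.007 -1.747
vertex 1.759 -3.509 -2.1
vertex 1.013 -3.171 -2.808
endloop
endfacet
facet normal -0.233 0.956 -0.180
outer loop
vertex 0.867 -3.007 -1.747
vertex 1.013 -3.171 -2.808
vertex 0.037 -3.326 -2.365
endloop
endfacet
facet normal -0.573 0.715 0.401
outer loop
vertex 0.867 -3.007 -1.747
vertex 0.037 -3.326 -2.365
vertex 0.18 -3.761 -1.384
endloop
endfacet
facet normal 0.871 -0.044 0.490
outer loop
vertex 1.759 -3.509 -2.1
vertex 1.245 -3.874 -1.22
vertex 1.623 -4.574 -1.955
endloop
endfacet
facet normal -0.171 -0.210 0.963
outer loop
vertex 1.245 -3.874 -1.22
vertex 0.18 -3.761 -1.384
vertex 0.647 -4.729 -1.512
endloop
endfacet
facet normal -0.966 0.152 0.208
outer loop
vertex 0.18 -3.761 -1.384
vertex 0.037 -3.326 -2.365
vertex -0.099 -4.391 -2.22
endloop
endfacet
facet normal -0.417 0.541 -0.730
outer loop
vertex 0.037 -3.326 -2.365
vertex 1.013 -3.171 -2.808
vertex 0.415 -4.026 -3.1
endloop
endfacet
facet normal 0.718 0.420 -0.556
outer loop
vertex 1.013 -3.171 -2.808
vertex 1.759 -3.509 -2.1
vertex 1.48 -4.139 -2.936
endloop
endfacet
facet normal 0.233 -0.956 0.180
outer loop
vertex 0.793 -4.893 -2.573
vertex 1.623 -4.574 -1.955
vertex 0.647 -4.729 -1.512
endloop
endfacet
facet normal -0.467 -0.881 0.072
outer loop
vertex 0.793 -4.893 -2.573
vertex 0.647 -4.729 -1.512
vertex -0.099 -4.391 -2.22
endloop
endfacet
facet normal -0.562 -0.595 -0.575
outer loop
vertex 0.793 -4.893 -2.573
vertex -0.099 -4.391 -2.22
vertex 0.415 -4.026 -3.1
endloop
endfacet
facet normal 0.081 -0.492 -0.867
outer loop
vertex 0.793 -4.893 -2.573
vertex 0.415 -4.026 -3.1
vertex 1.48 -4.139 -2.936
endloop
endfacet
facet normal 0.573 -0.715 -0.401
outer loop
vertex 0.793 -4.893 -2.573
vertex 1.48 -4.139 -2.936
vertex 1.623 -4.574 -1.955
endloop
endfacet
facet normal 0.417 -0.541 0.730
outer loop
vertex 0.647 -4.729 -1.512
vertex 1.623 -4.574 -1.955
vertex 1.245 -3.874 -1.22
endloop
endfacet
facet normal -0.718 -0.420 0.556
outer loop
vertex -0.099 -4.391 -2.22
vertex 0.647 -4.729 -1.512
vertex 0.18 -3.761 -1.384
endloop
endfacet
facet normal -0.871 0.044 -0.490
outer loop
vertex 0.415 -4.026 -3.1
vertex -0.099 -4.391 -2.22
vertex 0.037 -3.326 -2.365
endloop
endfacet
facet normal 0.171 0.210 -0.963
outer loop
vertex 1.48 -4.139 -2.936
vertex 0.415 -4.026 -3.1
vertex 1.013 -3.171 -2.808
endloop
endfacet
facet normal 0.966 -0.152 -0.208
outer loop
vertex 1.623 -4.574 -1.955
vertex 1.48 -4.139 -2.936
vertex 1.759 -3.509 -2.1
endloop
endfacet
facet normal -0.858 0.506 -0.089
outer loop
vertex -3.353 2.176 2.026
vertex -2.806 3.107 2.044
vertex -3.17 2.11 -0.116
endloop
endfacet
facet normal -0.507 -0.862 -0.017
outer loop
vertex -1.514 1.133 0.056
vertex -3.353 2.176 2.026
vertex -3.17 2.11 -0.116
endloop
endfacet
facet normal -0.858 0.506 -0.089
outer loop
vertex -3.17 2.11 -0.116
vertex -2.806 3.107 2.044
vertex -2.623 3.041 -0.097
endloop
endfacet
facet normal 0.086 -0.030 -0.996
outer loop
vertex -2.623 3.041 -0.097
vertex -1.514 1.133 0.056
vertex -3.17 2.11 -0.116
endloop
endfacet
facet normal -0.085 0.031 0.996
outer loop
vertex -3.353 2.176 2.026
vertex -1.15 2.13 2.216
vertex -2.806 3.107 2.044
endloop
endfacet
facet normal -0.507 -0.862 -0.017
outer loop
vertex -1.697 1.199 2.197
vertex -3.353 2.176 2.026
vertex -1.514 1.133 0.056
endloop
endfacet
facet normal -0.085 0.030 0.996
outer loop
vertex -1.697 1.199 2.197
vertex -1.15 2.13 2.216
vertex -3.353 2.176 2.026
endloop
endfacet
facet normal 0.507 0.862 0.017
outer loop
vertex -2.806 3.107 2.044
vertex -1.15 2.13 2.216
vertex -2.623 3.041 -0.097
endloop
endfacet
facet normal 0.085 -0.031 -0.996
outer loop
vertex -0.967 2.064 0.074
vertex -1.514 1.133 0.056
vertex -2.623 3.041 -0.097
endloop
endfacet
facet normal 0.507 0.862 0.017
outer loop
vertex -2.623 3.041 -0.097
vertex -1.15 2.13 2.216
vertex -0.967 2.064 0.074
endloop
endfacet
facet normal 0.858 -0.506 0.089
outer loop
vertex -0.967 2.064 0.074
vertex -1.697 1.199 2.197
vertex -1.514 1.133 0.056
endloop
endfacet
facet normal 0.858 -0.506 0.089
outer loop
vertex -1.15 2.13 2.216
vertex -1.697 1.199 2.197
vertex -0.967 2.064 0.074
endloop
endfacet
facet normal 0.809 -0.083 -0.582
outer loop
vertex 2.926 3.925 -2.838
vertex 2.359 3.923 -3.625
vertex 2.698 4.761 -3.274
endloop
endfacet
facet normal 0.109 0.483 0.869
outer loop
vertex 2.926 3.925 -2.838
vertex 2.698 4.761 -3.274
vertex 1.041 4.057 -2.675
endloop
endfacet
facet normal 0.808 -0.083 -0.583
outer loop
vertex 2.698 4.761 -3.274
vertex 2.359 3.923 -3.625
vertex 2.13 4.759 -4.061
endloop
endfacet
facet normal -0.312 0.924 0.223
outer loop
vertex 2.698 4.761 -3.274
vertex 2.13 4.759 -4.061
vertex 1.041 4.057 -2.675
endloop
endfacet
facet normal 0.808 -0.083 -0.583
outer loop
vertex 2.13 4.759 -4.061
vertex 2.359 3.923 -3.625
vertex 1.791 3.92 -4.412
endloop
endfacet
facet normal -0.792 0.479 -0.380
outer loop
vertex 2.13 4.759 -4.061
vertex 1.791 3.92 -4.412
vertex 1.041 4.057 -2.675
endloop
endfacet
facet normal 0.808 -0.083 -0.583
outer loop
vertex 1.791 3.92 -4.412
vertex 2.359 3.923 -3.625
vertex 2.02 3.084 -3.976
endloop
endfacet
facet normal -0.850 -0.407 -0.335
outer loop
vertex 1.791 3.92 -4.412
vertex 2.02 3.084 -3.976
vertex 1.041 4.057 -2.675
endloop
endfacet
facet normal 0.809 -0.083 -0.582
outer loop
vertex 2.02 3.084 -3.976
vertex 2.359 3.923 -3.625
vertex 2.587 3.087 -3.189
endloop
endfacet
facet normal -0.428 -0.848 0.312
outer loop
vertex 2.02 3.084 -3.976
vertex 2.587 3.087 -3.189
vertex 1.041 4.057 -2.675
endloop
endfacet
facet normal 0.809 -0.083 -0.582
outer loop
vertex 2.587 3.087 -3.189
vertex 2.359 3.923 -3.625
vertex 2.926 3.925 -2.838
endloop
endfacet
facet normal 0.051 -0.403 0.914
outer loop
vertex 2.587 3.087 -3.189
vertex 2.926 3.925 -2.838
vertex 1.041 4.057 -2.675
endloop
endfacet

endsolid


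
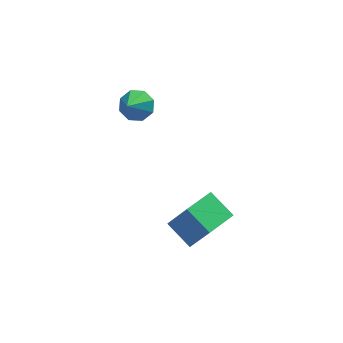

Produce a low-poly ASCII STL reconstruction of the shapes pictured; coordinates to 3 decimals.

solid 
facet normal -0.442 0.263 -0.857
outer loop
vertex 1.771 -2.753 -2.106
vertex 3.124 -1.346 -2.372
vertex 2.769 -3.875 -2.966
endloop
endfacet
facet normal -0.687 -0.714 0.135
outer loop
vertex 3.676 -4.414 -1.208
vertex 1.771 -2.753 -2.106
vertex 2.769 -3.875 -2.966
endloop
endfacet
facet normal -0.442 0.263 -0.857
outer loop
vertex 2.769 -3.875 -2.966
vertex 3.124 -1.346 -2.372
vertex 4.122 -2.467 -3.231
endloop
endfacet
facet normal 0.577 -0.648 -0.497
outer loop
vertex 4.122 -2.467 -3.231
vertex 3.676 -4.414 -1.208
vertex 2.769 -3.875 -2.966
endloop
endfacet
facet normal -0.577 0.649 0.496
outer loop
vertex 1.771 -2.753 -2.106
vertex 4.031 -1.885 -0.614
vertex 3.124 -1.346 -2.372
endloop
endfacet
facet normal -0.687 -0.714 0.135
outer loop
vertex 2.678 -3.293 -0.349
vertex 1.771 -2.753 -2.106
vertex 3.676 -4.414 -1.208
endloop
endfacet
facet normal -0.577 0.648 0.497
outer loop
vertex 2.678 -3.293 -0.349
vertex 4.031 -1.885 -0.614
vertex 1.771 -2.753 -2.106
endloop
endfacet
facet normal 0.686 0.715 -0.135
outer loop
vertex 3.124 -1.346 -2.372
vertex 4.031 -1.885 -0.614
vertex 4.122 -2.467 -3.231
endloop
endfacet
facet normal 0.577 -0.648 -0.497
outer loop
vertex 5.029 -3.007 -1.474
vertex 3.676 -4.414 -1.208
vertex 4.122 -2.467 -3.231
endloop
endfacet
facet normal 0.687 0.714 -0.135
outer loop
vertex 4.122 -2.467 -3.231
vertex 4.031 -1.885 -0.614
vertex 5.029 -3.007 -1.474
endloop
endfacet
facet normal 0.442 -0.263 0.857
outer loop
vertex 5.029 -3.007 -1.474
vertex 2.678 -3.293 -0.349
vertex 3.676 -4.414 -1.208
endloop
endfacet
facet normal 0.442 -0.264 0.857
outer loop
vertex 4.031 -1.885 -0.614
vertex 2.678 -3.293 -0.349
vertex 5.029 -3.007 -1.474
endloop
endfacet
facet normal 0.304 0.672 -0.675
outer loop
vertex 1.605 2.778 1.57
vertex 0.803 3.3 1.729
vertex 1.694 3.28 2.11
endloop
endfacet
facet normal 0.730 -0.556 0.397
outer loop
vertex 1.605 2.778 1.57
vertex 1.694 3.28 2.11
vertex 0.217 2.0 3.031
endloop
endfacet
facet normal 0.303 0.674 -0.674
outer loop
vertex 1.694 3.28 2.11
vertex 0.803 3.3 1.729
vertex 1.261 3.792 2.427
endloop
endfacet
facet normal 0.556 -0.044 0.830
outer loop
vertex 1.694 3.28 2.11
vertex 1.261 3.792 2.427
vertex 0.217 2.0 3.031
endloop
endfacet
facet normal 0.304 0.673 -0.674
outer loop
vertex 1.261 3.792 2.427
vertex 0.803 3.3 1.729
vertex 0.56 4.017 2.336
endloop
endfacet
facet normal -0.017 0.328 0.944
outer loop
vertex 1.261 3.792 2.427
vertex 0.56 4.017 2.336
vertex 0.217 2.0 3.031
endloop
endfacet
facet normal 0.303 0.674 -0.674
outer loop
vertex 0.56 4.017 2.336
vertex 0.803 3.3 1.729
vertex 0.0 3.821 1.889
endloop
endfacet
facet normal -0.656 0.343 0.672
outer loop
vertex 0.56 4.017 2.336
vertex 0.0 3.821 1.889
vertex 0.217 2.0 3.031
endloop
endfacet
facet normal 0.303 0.674 -0.674
outer loop
vertex 0.0 3.821 1.889
vertex 0.803 3.3 1.729
vertex -0.089 3.32 1.348
endloop
endfacet
facet normal -0.985 -0.010 0.171
outer loop
vertex 0.0 3.821 1.889
vertex -0.089 3.32 1.348
vertex 0.217 2.0 3.031
endloop
endfacet
facet normal 0.303 0.673 -0.675
outer loop
vertex -0.089 3.32 1.348
vertex 0.803 3.3 1.729
vertex 0.344 2.807 1.031
endloop
endfacet
facet normal -0.811 -0.523 -0.262
outer loop
vertex -0.089 3.32 1.348
vertex 0.344 2.807 1.031
vertex 0.217 2.0 3.031
endloop
endfacet
facet normal 0.303 0.673 -0.675
outer loop
vertex 0.344 2.807 1.031
vertex 0.803 3.3 1.729
vertex 1.046 2.583 1.123
endloop
endfacet
facet normal -0.236 -0.896 -0.376
outer loop
vertex 0.344 2.807 1.031
vertex 1.046 2.583 1.123
vertex 0.217 2.0 3.031
endloop
endfacet
facet normal 0.304 0.673 -0.674
outer loop
vertex 1.046 2.583 1.123
vertex 0.803 3.3 1.729
vertex 1.605 2.778 1.57
endloop
endfacet
facet normal 0.401 -0.910 -0.104
outer loop
vertex 1.046 2.583 1.123
vertex 1.605 2.778 1.57
vertex 0.217 2.0 3.031
endloop
endfacet

endsolid


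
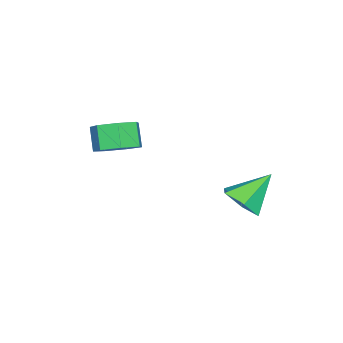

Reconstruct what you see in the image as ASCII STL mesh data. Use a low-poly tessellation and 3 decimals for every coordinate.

solid 
facet normal 0.473 0.360 -0.804
outer loop
vertex 3.191 -2.762 0.663
vertex 2.51 -3.261 0.039
vertex 2.445 -2.291 0.435
endloop
endfacet
facet normal 0.326 0.777 0.539
outer loop
vertex 3.191 -2.762 0.663
vertex 2.445 -2.291 0.435
vertex 2.591 -3.219 1.684
endloop
endfacet
facet normal 0.325 0.777 0.539
outer loop
vertex 2.591 -3.219 1.684
vertex 2.445 -2.291 0.435
vertex 1.845 -2.749 1.457
endloop
endfacet
facet normal -0.472 -0.360 0.805
outer loop
vertex 2.591 -3.219 1.684
vertex 1.845 -2.749 1.457
vertex 1.91 -3.719 1.061
endloop
endfacet
facet normal 0.472 0.360 -0.805
outer loop
vertex 2.445 -2.291 0.435
vertex 2.51 -3.261 0.039
vertex 1.747 -2.551 -0.091
endloop
endfacet
facet normal -0.437 0.888 0.141
outer loop
vertex 2.445 -2.291 0.435
vertex 1.747 -2.551 -0.091
vertex 1.845 -2.749 1.457
endloop
endfacet
facet normal -0.438 0.888 0.141
outer loop
vertex 1.845 -2.749 1.457
vertex 1.747 -2.551 -0.091
vertex 1.148 -3.009 0.931
endloop
endfacet
facet normal -0.473 -0.360 0.804
outer loop
vertex 1.845 -2.749 1.457
vertex 1.148 -3.009 0.931
vertex 1.91 -3.719 1.061
endloop
endfacet
facet normal 0.472 0.360 -0.805
outer loop
vertex 1.747 -2.551 -0.091
vertex 2.51 -3.261 0.039
vertex 1.624 -3.346 -0.519
endloop
endfacet
facet normal -0.871 0.330 -0.363
outer loop
vertex 1.747 -2.551 -0.091
vertex 1.624 -3.346 -0.519
vertex 1.148 -3.009 0.931
endloop
endfacet
facet normal -0.871 0.331 -0.363
outer loop
vertex 1.148 -3.009 0.931
vertex 1.624 -3.346 -0.519
vertex 1.025 -3.803 0.503
endloop
endfacet
facet normal -0.473 -0.360 0.804
outer loop
vertex 1.148 -3.009 0.931
vertex 1.025 -3.803 0.503
vertex 1.91 -3.719 1.061
endloop
endfacet
facet normal 0.472 0.360 -0.805
outer loop
vertex 1.624 -3.346 -0.519
vertex 2.51 -3.261 0.039
vertex 2.168 -4.077 -0.527
endloop
endfacet
facet normal -0.649 -0.476 -0.593
outer loop
vertex 1.624 -3.346 -0.519
vertex 2.168 -4.077 -0.527
vertex 1.025 -3.803 0.503
endloop
endfacet
facet normal -0.649 -0.476 -0.594
outer loop
vertex 1.025 -3.803 0.503
vertex 2.168 -4.077 -0.527
vertex 1.568 -4.534 0.495
endloop
endfacet
facet normal -0.473 -0.360 0.804
outer loop
vertex 1.025 -3.803 0.503
vertex 1.568 -4.534 0.495
vertex 1.91 -3.719 1.061
endloop
endfacet
facet normal 0.472 0.360 -0.804
outer loop
vertex 2.168 -4.077 -0.527
vertex 2.51 -3.261 0.039
vertex 2.969 -4.194 -0.109
endloop
endfacet
facet normal 0.062 -0.924 -0.377
outer loop
vertex 2.168 -4.077 -0.527
vertex 2.969 -4.194 -0.109
vertex 1.568 -4.534 0.495
endloop
endfacet
facet normal 0.062 -0.924 -0.377
outer loop
vertex 1.568 -4.534 0.495
vertex 2.969 -4.194 -0.109
vertex 2.369 -4.651 0.913
endloop
endfacet
facet normal -0.472 -0.360 0.804
outer loop
vertex 1.568 -4.534 0.495
vertex 2.369 -4.651 0.913
vertex 1.91 -3.719 1.061
endloop
endfacet
facet normal 0.472 0.360 -0.805
outer loop
vertex 2.969 -4.194 -0.109
vertex 2.51 -3.261 0.039
vertex 3.425 -3.608 0.421
endloop
endfacet
facet normal 0.726 -0.677 0.124
outer loop
vertex 2.969 -4.194 -0.109
vertex 3.425 -3.608 0.421
vertex 2.369 -4.651 0.913
endloop
endfacet
facet normal 0.726 -0.677 0.123
outer loop
vertex 2.369 -4.651 0.913
vertex 3.425 -3.608 0.421
vertex 2.825 -4.066 1.442
endloop
endfacet
facet normal -0.472 -0.360 0.805
outer loop
vertex 2.369 -4.651 0.913
vertex 2.825 -4.066 1.442
vertex 1.91 -3.719 1.061
endloop
endfacet
facet normal 0.473 0.361 -0.804
outer loop
vertex 3.425 -3.608 0.421
vertex 2.51 -3.261 0.039
vertex 3.191 -2.762 0.663
endloop
endfacet
facet normal 0.843 0.081 0.532
outer loop
vertex 3.425 -3.608 0.421
vertex 3.191 -2.762 0.663
vertex 2.825 -4.066 1.442
endloop
endfacet
facet normal 0.843 0.081 0.532
outer loop
vertex 2.825 -4.066 1.442
vertex 3.191 -2.762 0.663
vertex 2.591 -3.219 1.684
endloop
endfacet
facet normal -0.472 -0.360 0.805
outer loop
vertex 2.825 -4.066 1.442
vertex 2.591 -3.219 1.684
vertex 1.91 -3.719 1.061
endloop
endfacet
facet normal 0.541 -0.460 -0.704
outer loop
vertex 1.25 1.811 -2.801
vertex 0.358 1.381 -3.206
vertex 0.703 2.33 -3.561
endloop
endfacet
facet normal 0.371 0.869 0.327
outer loop
vertex 1.25 1.811 -2.801
vertex 0.703 2.33 -3.561
vertex -0.698 2.279 -1.834
endloop
endfacet
facet normal 0.541 -0.460 -0.704
outer loop
vertex 0.703 2.33 -3.561
vertex 0.358 1.381 -3.206
vertex -0.189 1.9 -3.966
endloop
endfacet
facet normal -0.330 0.913 -0.241
outer loop
vertex 0.703 2.33 -3.561
vertex -0.189 1.9 -3.966
vertex -0.698 2.279 -1.834
endloop
endfacet
facet normal 0.541 -0.460 -0.704
outer loop
vertex -0.189 1.9 -3.966
vertex 0.358 1.381 -3.206
vertex -0.535 0.951 -3.611
endloop
endfacet
facet normal -0.933 0.241 -0.266
outer loop
vertex -0.189 1.9 -3.966
vertex -0.535 0.951 -3.611
vertex -0.698 2.279 -1.834
endloop
endfacet
facet normal 0.541 -0.461 -0.704
outer loop
vertex -0.535 0.951 -3.611
vertex 0.358 1.381 -3.206
vertex 0.012 0.433 -2.851
endloop
endfacet
facet normal -0.835 -0.474 0.278
outer loop
vertex -0.535 0.951 -3.611
vertex 0.012 0.433 -2.851
vertex -0.698 2.279 -1.834
endloop
endfacet
facet normal 0.541 -0.461 -0.704
outer loop
vertex 0.012 0.433 -2.851
vertex 0.358 1.381 -3.206
vertex 0.904 0.863 -2.447
endloop
endfacet
facet normal -0.134 -0.517 0.845
outer loop
vertex 0.012 0.433 -2.851
vertex 0.904 0.863 -2.447
vertex -0.698 2.279 -1.834
endloop
endfacet
facet normal 0.541 -0.460 -0.704
outer loop
vertex 0.904 0.863 -2.447
vertex 0.358 1.381 -3.206
vertex 1.25 1.811 -2.801
endloop
endfacet
facet normal 0.469 0.154 0.870
outer loop
vertex 0.904 0.863 -2.447
vertex 1.25 1.811 -2.801
vertex -0.698 2.279 -1.834
endloop
endfacet

endsolid


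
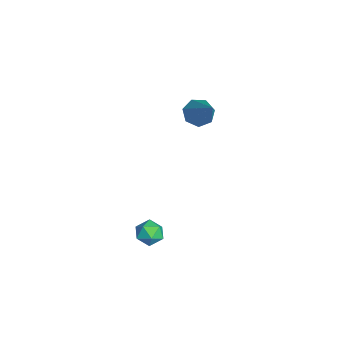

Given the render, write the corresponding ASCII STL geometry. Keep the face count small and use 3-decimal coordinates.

solid 
facet normal -0.701 -0.162 -0.694
outer loop
vertex -2.899 3.057 1.383
vertex -3.419 3.144 1.888
vertex -3.112 3.649 1.46
endloop
endfacet
facet normal 0.813 0.353 -0.463
outer loop
vertex -2.899 3.057 1.383
vertex -3.112 3.649 1.46
vertex -1.981 3.476 3.312
endloop
endfacet
facet normal -0.701 -0.162 -0.694
outer loop
vertex -3.112 3.649 1.46
vertex -3.419 3.144 1.888
vertex -3.556 3.86 1.859
endloop
endfacet
facet normal 0.337 0.934 -0.119
outer loop
vertex -3.112 3.649 1.46
vertex -3.556 3.86 1.859
vertex -1.981 3.476 3.312
endloop
endfacet
facet normal -0.702 -0.162 -0.693
outer loop
vertex -3.556 3.86 1.859
vertex -3.419 3.144 1.888
vertex -3.897 3.532 2.281
endloop
endfacet
facet normal -0.230 0.850 0.474
outer loop
vertex -3.556 3.86 1.859
vertex -3.897 3.532 2.281
vertex -1.981 3.476 3.312
endloop
endfacet
facet normal -0.702 -0.161 -0.694
outer loop
vertex -3.897 3.532 2.281
vertex -3.419 3.144 1.888
vertex -3.878 2.911 2.406
endloop
endfacet
facet normal -0.464 0.161 0.871
outer loop
vertex -3.897 3.532 2.281
vertex -3.878 2.911 2.406
vertex -1.981 3.476 3.312
endloop
endfacet
facet normal -0.701 -0.163 -0.694
outer loop
vertex -3.878 2.911 2.406
vertex -3.419 3.144 1.888
vertex -3.513 2.466 2.142
endloop
endfacet
facet normal -0.186 -0.610 0.770
outer loop
vertex -3.878 2.911 2.406
vertex -3.513 2.466 2.142
vertex -1.981 3.476 3.312
endloop
endfacet
facet normal -0.701 -0.163 -0.694
outer loop
vertex -3.513 2.466 2.142
vertex -3.419 3.144 1.888
vertex -3.077 2.53 1.687
endloop
endfacet
facet normal 0.392 -0.885 0.251
outer loop
vertex -3.513 2.466 2.142
vertex -3.077 2.53 1.687
vertex -1.981 3.476 3.312
endloop
endfacet
facet normal -0.701 -0.163 -0.694
outer loop
vertex -3.077 2.53 1.687
vertex -3.419 3.144 1.888
vertex -2.899 3.057 1.383
endloop
endfacet
facet normal 0.838 -0.456 -0.300
outer loop
vertex -3.077 2.53 1.687
vertex -2.899 3.057 1.383
vertex -1.981 3.476 3.312
endloop
endfacet
facet normal -0.681 0.558 -0.474
outer loop
vertex -0.471 0.848 -3.729
vertex -0.972 0.566 -3.341
vertex -0.65 1.142 -3.126
endloop
endfacet
facet normal -0.052 0.891 -0.450
outer loop
vertex -0.471 0.848 -3.729
vertex -0.65 1.142 -3.126
vertex 0.02 1.092 -3.303
endloop
endfacet
facet normal 0.431 0.473 -0.768
outer loop
vertex -0.471 0.848 -3.729
vertex 0.02 1.092 -3.303
vertex 0.111 0.485 -3.626
endloop
endfacet
facet normal 0.100 -0.119 -0.988
outer loop
vertex -0.471 0.848 -3.729
vertex 0.111 0.485 -3.626
vertex -0.501 0.16 -3.649
endloop
endfacet
facet normal -0.587 -0.068 -0.807
outer loop
vertex -0.471 0.848 -3.729
vertex -0.501 0.16 -3.649
vertex -0.972 0.566 -3.341
endloop
endfacet
facet normal 0.134 0.963 0.236
outer loop
vertex 0.02 1.092 -3.303
vertex -0.65 1.142 -3.126
vertex -0.179 0.96 -2.651
endloop
endfacet
facet normal -0.885 0.421 0.197
outer loop
vertex -0.65 1.142 -3.126
vertex -0.972 0.566 -3.341
vertex -0.791 0.635 -2.674
endloop
endfacet
facet normal -0.732 -0.589 -0.343
outer loop
vertex -0.972 0.566 -3.341
vertex -0.501 0.16 -3.649
vertex -0.7 0.028 -2.997
endloop
endfacet
facet normal 0.381 -0.672 -0.635
outer loop
vertex -0.501 0.16 -3.649
vertex 0.111 0.485 -3.626
vertex -0.03 -0.022 -3.174
endloop
endfacet
facet normal 0.917 0.286 -0.278
outer loop
vertex 0.111 0.485 -3.626
vertex 0.02 1.092 -3.303
vertex 0.292 0.554 -2.959
endloop
endfacet
facet normal -0.100 0.119 0.988
outer loop
vertex -0.209 0.272 -2.571
vertex -0.179 0.96 -2.651
vertex -0.791 0.635 -2.674
endloop
endfacet
facet normal -0.431 -0.473 0.768
outer loop
vertex -0.209 0.272 -2.571
vertex -0.791 0.635 -2.674
vertex -0.7 0.028 -2.997
endloop
endfacet
facet normal 0.052 -0.891 0.450
outer loop
vertex -0.209 0.272 -2.571
vertex -0.7 0.028 -2.997
vertex -0.03 -0.022 -3.174
endloop
endfacet
facet normal 0.681 -0.558 0.474
outer loop
vertex -0.209 0.272 -2.571
vertex -0.03 -0.022 -3.174
vertex 0.292 0.554 -2.959
endloop
endfacet
facet normal 0.587 0.068 0.807
outer loop
vertex -0.209 0.272 -2.571
vertex 0.292 0.554 -2.959
vertex -0.179 0.96 -2.651
endloop
endfacet
facet normal -0.381 0.672 0.635
outer loop
vertex -0.791 0.635 -2.674
vertex -0.179 0.96 -2.651
vertex -0.65 1.142 -3.126
endloop
endfacet
facet normal -0.917 -0.286 0.278
outer loop
vertex -0.7 0.028 -2.997
vertex -0.791 0.635 -2.674
vertex -0.972 0.566 -3.341
endloop
endfacet
facet normal -0.134 -0.963 -0.236
outer loop
vertex -0.03 -0.022 -3.174
vertex -0.7 0.028 -2.997
vertex -0.501 0.16 -3.649
endloop
endfacet
facet normal 0.885 -0.421 -0.197
outer loop
vertex 0.292 0.554 -2.959
vertex -0.03 -0.022 -3.174
vertex 0.111 0.485 -3.626
endloop
endfacet
facet normal 0.732 0.589 0.343
outer loop
vertex -0.179 0.96 -2.651
vertex 0.292 0.554 -2.959
vertex 0.02 1.092 -3.303
endloop
endfacet

endsolid


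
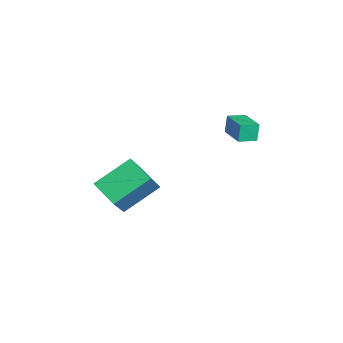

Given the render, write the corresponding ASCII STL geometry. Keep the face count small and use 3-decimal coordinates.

solid 
facet normal -0.582 0.298 -0.756
outer loop
vertex -3.573 -2.567 -0.944
vertex -4.084 -0.934 0.092
vertex -2.485 -1.869 -1.507
endloop
endfacet
facet normal 0.256 -0.816 -0.518
outer loop
vertex -1.396 -2.426 -0.092
vertex -3.573 -2.567 -0.944
vertex -2.485 -1.869 -1.507
endloop
endfacet
facet normal -0.582 0.298 -0.756
outer loop
vertex -2.485 -1.869 -1.507
vertex -4.084 -0.934 0.092
vertex -2.995 -0.236 -0.471
endloop
endfacet
facet normal 0.772 0.495 -0.399
outer loop
vertex -2.995 -0.236 -0.471
vertex -1.396 -2.426 -0.092
vertex -2.485 -1.869 -1.507
endloop
endfacet
facet normal -0.772 -0.495 0.399
outer loop
vertex -3.573 -2.567 -0.944
vertex -2.995 -1.491 1.507
vertex -4.084 -0.934 0.092
endloop
endfacet
facet normal 0.256 -0.816 -0.518
outer loop
vertex -2.485 -3.124 0.471
vertex -3.573 -2.567 -0.944
vertex -1.396 -2.426 -0.092
endloop
endfacet
facet normal -0.772 -0.494 0.399
outer loop
vertex -2.485 -3.124 0.471
vertex -2.995 -1.491 1.507
vertex -3.573 -2.567 -0.944
endloop
endfacet
facet normal -0.255 0.816 0.518
outer loop
vertex -4.084 -0.934 0.092
vertex -2.995 -1.491 1.507
vertex -2.995 -0.236 -0.471
endloop
endfacet
facet normal 0.772 0.495 -0.399
outer loop
vertex -1.907 -0.793 0.944
vertex -1.396 -2.426 -0.092
vertex -2.995 -0.236 -0.471
endloop
endfacet
facet normal -0.256 0.816 0.518
outer loop
vertex -2.995 -0.236 -0.471
vertex -2.995 -1.491 1.507
vertex -1.907 -0.793 0.944
endloop
endfacet
facet normal 0.582 -0.298 0.757
outer loop
vertex -1.907 -0.793 0.944
vertex -2.485 -3.124 0.471
vertex -1.396 -2.426 -0.092
endloop
endfacet
facet normal 0.582 -0.298 0.756
outer loop
vertex -2.995 -1.491 1.507
vertex -2.485 -3.124 0.471
vertex -1.907 -0.793 0.944
endloop
endfacet
facet normal -0.955 -0.235 -0.182
outer loop
vertex -3.863 2.772 3.145
vertex -4.039 3.609 2.985
vertex -3.669 2.648 2.286
endloop
endfacet
facet normal 0.202 -0.962 0.185
outer loop
vertex -2.361 2.971 2.535
vertex -3.863 2.772 3.145
vertex -3.669 2.648 2.286
endloop
endfacet
facet normal -0.955 -0.236 -0.181
outer loop
vertex -3.669 2.648 2.286
vertex -4.039 3.609 2.985
vertex -3.845 3.485 2.125
endloop
endfacet
facet normal 0.218 -0.140 -0.966
outer loop
vertex -3.845 3.485 2.125
vertex -2.361 2.971 2.535
vertex -3.669 2.648 2.286
endloop
endfacet
facet normal -0.218 0.139 0.966
outer loop
vertex -3.863 2.772 3.145
vertex -2.731 3.932 3.234
vertex -4.039 3.609 2.985
endloop
endfacet
facet normal 0.202 -0.962 0.184
outer loop
vertex -2.555 3.095 3.395
vertex -3.863 2.772 3.145
vertex -2.361 2.971 2.535
endloop
endfacet
facet normal -0.219 0.140 0.966
outer loop
vertex -2.555 3.095 3.395
vertex -2.731 3.932 3.234
vertex -3.863 2.772 3.145
endloop
endfacet
facet normal -0.202 0.962 -0.184
outer loop
vertex -4.039 3.609 2.985
vertex -2.731 3.932 3.234
vertex -3.845 3.485 2.125
endloop
endfacet
facet normal 0.219 -0.139 -0.966
outer loop
vertex -2.537 3.808 2.375
vertex -2.361 2.971 2.535
vertex -3.845 3.485 2.125
endloop
endfacet
facet normal -0.202 0.962 -0.185
outer loop
vertex -3.845 3.485 2.125
vertex -2.731 3.932 3.234
vertex -2.537 3.808 2.375
endloop
endfacet
facet normal 0.955 0.235 0.181
outer loop
vertex -2.537 3.808 2.375
vertex -2.555 3.095 3.395
vertex -2.361 2.971 2.535
endloop
endfacet
facet normal 0.955 0.236 0.182
outer loop
vertex -2.731 3.932 3.234
vertex -2.555 3.095 3.395
vertex -2.537 3.808 2.375
endloop
endfacet

endsolid


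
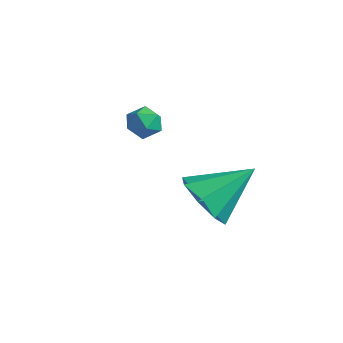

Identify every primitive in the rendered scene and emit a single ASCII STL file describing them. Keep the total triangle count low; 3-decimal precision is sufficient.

solid 
facet normal -0.235 0.858 -0.456
outer loop
vertex -2.016 2.834 -2.456
vertex -2.526 2.915 -2.041
vertex -1.931 3.16 -1.886
endloop
endfacet
facet normal 0.466 0.736 -0.491
outer loop
vertex -2.016 2.834 -2.456
vertex -1.931 3.16 -1.886
vertex -1.472 2.731 -2.094
endloop
endfacet
facet normal 0.565 0.110 -0.818
outer loop
vertex -2.016 2.834 -2.456
vertex -1.472 2.731 -2.094
vertex -1.783 2.219 -2.378
endloop
endfacet
facet normal -0.077 -0.154 -0.985
outer loop
vertex -2.016 2.834 -2.456
vertex -1.783 2.219 -2.378
vertex -2.435 2.333 -2.345
endloop
endfacet
facet normal -0.570 0.308 -0.761
outer loop
vertex -2.016 2.834 -2.456
vertex -2.435 2.333 -2.345
vertex -2.526 2.915 -2.041
endloop
endfacet
facet normal 0.714 0.678 0.176
outer loop
vertex -1.472 2.731 -2.094
vertex -1.931 3.16 -1.886
vertex -1.645 2.747 -1.455
endloop
endfacet
facet normal -0.421 0.877 0.232
outer loop
vertex -1.931 3.16 -1.886
vertex -2.526 2.915 -2.041
vertex -2.297 2.861 -1.422
endloop
endfacet
facet normal -0.965 -0.015 -0.261
outer loop
vertex -2.526 2.915 -2.041
vertex -2.435 2.333 -2.345
vertex -2.608 2.349 -1.706
endloop
endfacet
facet normal -0.165 -0.765 -0.623
outer loop
vertex -2.435 2.333 -2.345
vertex -1.783 2.219 -2.378
vertex -2.149 1.92 -1.914
endloop
endfacet
facet normal 0.874 -0.335 -0.352
outer loop
vertex -1.783 2.219 -2.378
vertex -1.472 2.731 -2.094
vertex -1.554 2.165 -1.759
endloop
endfacet
facet normal 0.077 0.154 0.985
outer loop
vertex -2.064 2.246 -1.344
vertex -1.645 2.747 -1.455
vertex -2.297 2.861 -1.422
endloop
endfacet
facet normal -0.565 -0.110 0.818
outer loop
vertex -2.064 2.246 -1.344
vertex -2.297 2.861 -1.422
vertex -2.608 2.349 -1.706
endloop
endfacet
facet normal -0.466 -0.736 0.491
outer loop
vertex -2.064 2.246 -1.344
vertex -2.608 2.349 -1.706
vertex -2.149 1.92 -1.914
endloop
endfacet
facet normal 0.235 -0.858 0.456
outer loop
vertex -2.064 2.246 -1.344
vertex -2.149 1.92 -1.914
vertex -1.554 2.165 -1.759
endloop
endfacet
facet normal 0.570 -0.308 0.761
outer loop
vertex -2.064 2.246 -1.344
vertex -1.554 2.165 -1.759
vertex -1.645 2.747 -1.455
endloop
endfacet
facet normal 0.165 0.765 0.623
outer loop
vertex -2.297 2.861 -1.422
vertex -1.645 2.747 -1.455
vertex -1.931 3.16 -1.886
endloop
endfacet
facet normal -0.874 0.335 0.352
outer loop
vertex -2.608 2.349 -1.706
vertex -2.297 2.861 -1.422
vertex -2.526 2.915 -2.041
endloop
endfacet
facet normal -0.714 -0.678 -0.176
outer loop
vertex -2.149 1.92 -1.914
vertex -2.608 2.349 -1.706
vertex -2.435 2.333 -2.345
endloop
endfacet
facet normal 0.421 -0.877 -0.232
outer loop
vertex -1.554 2.165 -1.759
vertex -2.149 1.92 -1.914
vertex -1.783 2.219 -2.378
endloop
endfacet
facet normal 0.965 0.015 0.261
outer loop
vertex -1.645 2.747 -1.455
vertex -1.554 2.165 -1.759
vertex -1.472 2.731 -2.094
endloop
endfacet
facet normal -0.397 -0.716 -0.574
outer loop
vertex 2.384 1.457 -3.714
vertex 1.517 1.449 -3.104
vertex 1.818 1.978 -3.972
endloop
endfacet
facet normal 0.712 0.569 -0.413
outer loop
vertex 2.384 1.457 -3.714
vertex 1.818 1.978 -3.972
vertex 2.283 2.831 -1.996
endloop
endfacet
facet normal -0.396 -0.717 -0.574
outer loop
vertex 1.818 1.978 -3.972
vertex 1.517 1.449 -3.104
vertex 1.075 2.188 -3.722
endloop
endfacet
facet normal 0.115 0.902 -0.416
outer loop
vertex 1.818 1.978 -3.972
vertex 1.075 2.188 -3.722
vertex 2.283 2.831 -1.996
endloop
endfacet
facet normal -0.397 -0.717 -0.573
outer loop
vertex 1.075 2.188 -3.722
vertex 1.517 1.449 -3.104
vertex 0.592 1.965 -3.109
endloop
endfacet
facet normal -0.443 0.896 -0.023
outer loop
vertex 1.075 2.188 -3.722
vertex 0.592 1.965 -3.109
vertex 2.283 2.831 -1.996
endloop
endfacet
facet normal -0.397 -0.716 -0.574
outer loop
vertex 0.592 1.965 -3.109
vertex 1.517 1.449 -3.104
vertex 0.65 1.44 -2.494
endloop
endfacet
facet normal -0.637 0.556 0.535
outer loop
vertex 0.592 1.965 -3.109
vertex 0.65 1.44 -2.494
vertex 2.283 2.831 -1.996
endloop
endfacet
facet normal -0.396 -0.717 -0.574
outer loop
vertex 0.65 1.44 -2.494
vertex 1.517 1.449 -3.104
vertex 1.217 0.92 -2.236
endloop
endfacet
facet normal -0.352 0.079 0.933
outer loop
vertex 0.65 1.44 -2.494
vertex 1.217 0.92 -2.236
vertex 2.283 2.831 -1.996
endloop
endfacet
facet normal -0.397 -0.716 -0.574
outer loop
vertex 1.217 0.92 -2.236
vertex 1.517 1.449 -3.104
vertex 1.959 0.709 -2.486
endloop
endfacet
facet normal 0.243 -0.253 0.936
outer loop
vertex 1.217 0.92 -2.236
vertex 1.959 0.709 -2.486
vertex 2.283 2.831 -1.996
endloop
endfacet
facet normal -0.396 -0.716 -0.574
outer loop
vertex 1.959 0.709 -2.486
vertex 1.517 1.449 -3.104
vertex 2.443 0.932 -3.098
endloop
endfacet
facet normal 0.802 -0.248 0.544
outer loop
vertex 1.959 0.709 -2.486
vertex 2.443 0.932 -3.098
vertex 2.283 2.831 -1.996
endloop
endfacet
facet normal -0.397 -0.717 -0.573
outer loop
vertex 2.443 0.932 -3.098
vertex 1.517 1.449 -3.104
vertex 2.384 1.457 -3.714
endloop
endfacet
facet normal 0.996 0.093 -0.016
outer loop
vertex 2.443 0.932 -3.098
vertex 2.384 1.457 -3.714
vertex 2.283 2.831 -1.996
endloop
endfacet

endsolid


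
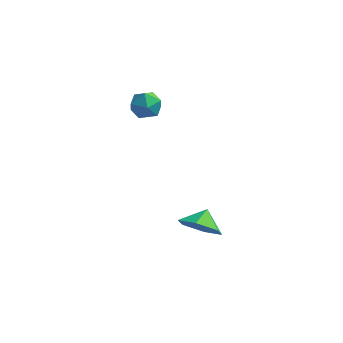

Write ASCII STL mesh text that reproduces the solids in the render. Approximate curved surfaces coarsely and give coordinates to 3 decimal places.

solid 
facet normal -0.089 -0.813 -0.575
outer loop
vertex 4.576 -3.702 -4.599
vertex 3.635 -3.935 -4.123
vertex 3.654 -3.313 -5.006
endloop
endfacet
facet normal 0.439 0.887 -0.147
outer loop
vertex 4.576 -3.702 -4.599
vertex 3.654 -3.313 -5.006
vertex 3.725 -3.105 -3.537
endloop
endfacet
facet normal -0.089 -0.813 -0.575
outer loop
vertex 3.654 -3.313 -5.006
vertex 3.635 -3.935 -4.123
vertex 2.713 -3.546 -4.53
endloop
endfacet
facet normal -0.295 0.948 -0.120
outer loop
vertex 3.654 -3.313 -5.006
vertex 2.713 -3.546 -4.53
vertex 3.725 -3.105 -3.537
endloop
endfacet
facet normal -0.089 -0.813 -0.575
outer loop
vertex 2.713 -3.546 -4.53
vertex 3.635 -3.935 -4.123
vertex 2.694 -4.168 -3.648
endloop
endfacet
facet normal -0.674 0.610 0.416
outer loop
vertex 2.713 -3.546 -4.53
vertex 2.694 -4.168 -3.648
vertex 3.725 -3.105 -3.537
endloop
endfacet
facet normal -0.089 -0.813 -0.575
outer loop
vertex 2.694 -4.168 -3.648
vertex 3.635 -3.935 -4.123
vertex 3.615 -4.557 -3.24
endloop
endfacet
facet normal -0.319 0.213 0.923
outer loop
vertex 2.694 -4.168 -3.648
vertex 3.615 -4.557 -3.24
vertex 3.725 -3.105 -3.537
endloop
endfacet
facet normal -0.089 -0.813 -0.575
outer loop
vertex 3.615 -4.557 -3.24
vertex 3.635 -3.935 -4.123
vertex 4.556 -4.323 -3.716
endloop
endfacet
facet normal 0.416 0.152 0.897
outer loop
vertex 3.615 -4.557 -3.24
vertex 4.556 -4.323 -3.716
vertex 3.725 -3.105 -3.537
endloop
endfacet
facet normal -0.089 -0.814 -0.574
outer loop
vertex 4.556 -4.323 -3.716
vertex 3.635 -3.935 -4.123
vertex 4.576 -3.702 -4.599
endloop
endfacet
facet normal 0.794 0.489 0.362
outer loop
vertex 4.556 -4.323 -3.716
vertex 4.576 -3.702 -4.599
vertex 3.725 -3.105 -3.537
endloop
endfacet
facet normal -0.662 -0.068 0.746
outer loop
vertex -0.236 -1.157 1.869
vertex -0.13 -1.981 1.888
vertex 0.348 -1.491 2.357
endloop
endfacet
facet normal -0.321 0.557 0.766
outer loop
vertex -0.236 -1.157 1.869
vertex 0.348 -1.491 2.357
vertex 0.513 -0.801 1.924
endloop
endfacet
facet normal -0.433 0.890 0.143
outer loop
vertex -0.236 -1.157 1.869
vertex 0.513 -0.801 1.924
vertex 0.136 -0.866 1.186
endloop
endfacet
facet normal -0.845 0.468 -0.261
outer loop
vertex -0.236 -1.157 1.869
vertex 0.136 -0.866 1.186
vertex -0.261 -1.595 1.164
endloop
endfacet
facet normal -0.986 -0.124 0.112
outer loop
vertex -0.236 -1.157 1.869
vertex -0.261 -1.595 1.164
vertex -0.13 -1.981 1.888
endloop
endfacet
facet normal 0.377 0.426 0.822
outer loop
vertex 0.513 -0.801 1.924
vertex 0.348 -1.491 2.357
vertex 1.081 -1.405 1.976
endloop
endfacet
facet normal -0.174 -0.587 0.791
outer loop
vertex 0.348 -1.491 2.357
vertex -0.13 -1.981 1.888
vertex 0.684 -2.134 1.954
endloop
endfacet
facet normal -0.698 -0.677 -0.234
outer loop
vertex -0.13 -1.981 1.888
vertex -0.261 -1.595 1.164
vertex 0.307 -2.199 1.216
endloop
endfacet
facet normal -0.468 0.280 -0.838
outer loop
vertex -0.261 -1.595 1.164
vertex 0.136 -0.866 1.186
vertex 0.472 -1.509 0.783
endloop
endfacet
facet normal 0.196 0.963 -0.185
outer loop
vertex 0.136 -0.866 1.186
vertex 0.513 -0.801 1.924
vertex 0.95 -1.019 1.252
endloop
endfacet
facet normal 0.845 -0.468 0.261
outer loop
vertex 1.056 -1.843 1.271
vertex 1.081 -1.405 1.976
vertex 0.684 -2.134 1.954
endloop
endfacet
facet normal 0.433 -0.890 -0.143
outer loop
vertex 1.056 -1.843 1.271
vertex 0.684 -2.134 1.954
vertex 0.307 -2.199 1.216
endloop
endfacet
facet normal 0.321 -0.557 -0.766
outer loop
vertex 1.056 -1.843 1.271
vertex 0.307 -2.199 1.216
vertex 0.472 -1.509 0.783
endloop
endfacet
facet normal 0.662 0.068 -0.746
outer loop
vertex 1.056 -1.843 1.271
vertex 0.472 -1.509 0.783
vertex 0.95 -1.019 1.252
endloop
endfacet
facet normal 0.986 0.124 -0.112
outer loop
vertex 1.056 -1.843 1.271
vertex 0.95 -1.019 1.252
vertex 1.081 -1.405 1.976
endloop
endfacet
facet normal 0.468 -0.280 0.838
outer loop
vertex 0.684 -2.134 1.954
vertex 1.081 -1.405 1.976
vertex 0.348 -1.491 2.357
endloop
endfacet
facet normal -0.196 -0.963 0.185
outer loop
vertex 0.307 -2.199 1.216
vertex 0.684 -2.134 1.954
vertex -0.13 -1.981 1.888
endloop
endfacet
facet normal -0.377 -0.426 -0.822
outer loop
vertex 0.472 -1.509 0.783
vertex 0.307 -2.199 1.216
vertex -0.261 -1.595 1.164
endloop
endfacet
facet normal 0.174 0.587 -0.791
outer loop
vertex 0.95 -1.019 1.252
vertex 0.472 -1.509 0.783
vertex 0.136 -0.866 1.186
endloop
endfacet
facet normal 0.698 0.677 0.234
outer loop
vertex 1.081 -1.405 1.976
vertex 0.95 -1.019 1.252
vertex 0.513 -0.801 1.924
endloop
endfacet

endsolid
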